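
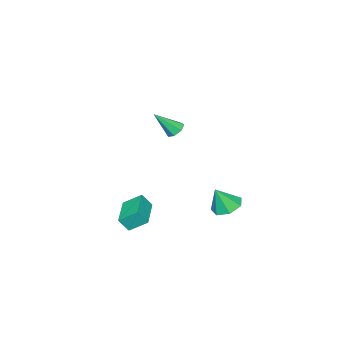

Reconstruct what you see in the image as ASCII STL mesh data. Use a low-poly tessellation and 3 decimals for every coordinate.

solid 
facet normal -0.372 0.245 -0.895
outer loop
vertex -3.606 0.487 -3.621
vertex -4.054 1.217 -3.235
vertex -3.19 1.187 -3.602
endloop
endfacet
facet normal 0.858 -0.511 0.045
outer loop
vertex -3.606 0.487 -3.621
vertex -3.19 1.187 -3.602
vertex -3.486 0.843 -1.865
endloop
endfacet
facet normal -0.372 0.245 -0.895
outer loop
vertex -3.19 1.187 -3.602
vertex -4.054 1.217 -3.235
vertex -3.424 1.911 -3.307
endloop
endfacet
facet normal 0.953 0.224 0.207
outer loop
vertex -3.19 1.187 -3.602
vertex -3.424 1.911 -3.307
vertex -3.486 0.843 -1.865
endloop
endfacet
facet normal -0.372 0.244 -0.896
outer loop
vertex -3.424 1.911 -3.307
vertex -4.054 1.217 -3.235
vertex -4.133 2.112 -2.958
endloop
endfacet
facet normal 0.465 0.702 0.540
outer loop
vertex -3.424 1.911 -3.307
vertex -4.133 2.112 -2.958
vertex -3.486 0.843 -1.865
endloop
endfacet
facet normal -0.372 0.244 -0.896
outer loop
vertex -4.133 2.112 -2.958
vertex -4.054 1.217 -3.235
vertex -4.783 1.64 -2.817
endloop
endfacet
facet normal -0.236 0.562 0.793
outer loop
vertex -4.133 2.112 -2.958
vertex -4.783 1.64 -2.817
vertex -3.486 0.843 -1.865
endloop
endfacet
facet normal -0.372 0.244 -0.896
outer loop
vertex -4.783 1.64 -2.817
vertex -4.054 1.217 -3.235
vertex -4.884 0.849 -2.991
endloop
endfacet
facet normal -0.625 -0.091 0.775
outer loop
vertex -4.783 1.64 -2.817
vertex -4.884 0.849 -2.991
vertex -3.486 0.843 -1.865
endloop
endfacet
facet normal -0.372 0.245 -0.895
outer loop
vertex -4.884 0.849 -2.991
vertex -4.054 1.217 -3.235
vertex -4.361 0.336 -3.349
endloop
endfacet
facet normal -0.407 -0.764 0.501
outer loop
vertex -4.884 0.849 -2.991
vertex -4.361 0.336 -3.349
vertex -3.486 0.843 -1.865
endloop
endfacet
facet normal -0.372 0.245 -0.895
outer loop
vertex -4.361 0.336 -3.349
vertex -4.054 1.217 -3.235
vertex -3.606 0.487 -3.621
endloop
endfacet
facet normal 0.253 -0.951 0.176
outer loop
vertex -4.361 0.336 -3.349
vertex -3.606 0.487 -3.621
vertex -3.486 0.843 -1.865
endloop
endfacet
facet normal -0.831 -0.548 0.093
outer loop
vertex -1.896 -2.939 -2.955
vertex -2.264 -2.515 -3.746
vertex -1.375 -3.852 -3.686
endloop
endfacet
facet normal 0.379 -0.437 0.816
outer loop
vertex 0.304 -2.745 -3.874
vertex -1.896 -2.939 -2.955
vertex -1.375 -3.852 -3.686
endloop
endfacet
facet normal -0.831 -0.548 0.093
outer loop
vertex -1.375 -3.852 -3.686
vertex -2.264 -2.515 -3.746
vertex -1.743 -3.428 -4.477
endloop
endfacet
facet normal 0.406 -0.713 -0.571
outer loop
vertex -1.743 -3.428 -4.477
vertex 0.304 -2.745 -3.874
vertex -1.375 -3.852 -3.686
endloop
endfacet
facet normal -0.406 0.713 0.571
outer loop
vertex -1.896 -2.939 -2.955
vertex -0.585 -1.408 -3.934
vertex -2.264 -2.515 -3.746
endloop
endfacet
facet normal 0.379 -0.437 0.816
outer loop
vertex -0.217 -1.832 -3.143
vertex -1.896 -2.939 -2.955
vertex 0.304 -2.745 -3.874
endloop
endfacet
facet normal -0.406 0.713 0.571
outer loop
vertex -0.217 -1.832 -3.143
vertex -0.585 -1.408 -3.934
vertex -1.896 -2.939 -2.955
endloop
endfacet
facet normal -0.379 0.437 -0.816
outer loop
vertex -2.264 -2.515 -3.746
vertex -0.585 -1.408 -3.934
vertex -1.743 -3.428 -4.477
endloop
endfacet
facet normal 0.406 -0.713 -0.571
outer loop
vertex -0.064 -2.321 -4.665
vertex 0.304 -2.745 -3.874
vertex -1.743 -3.428 -4.477
endloop
endfacet
facet normal -0.379 0.437 -0.816
outer loop
vertex -1.743 -3.428 -4.477
vertex -0.585 -1.408 -3.934
vertex -0.064 -2.321 -4.665
endloop
endfacet
facet normal 0.831 0.548 -0.093
outer loop
vertex -0.064 -2.321 -4.665
vertex -0.217 -1.832 -3.143
vertex 0.304 -2.745 -3.874
endloop
endfacet
facet normal 0.831 0.548 -0.093
outer loop
vertex -0.585 -1.408 -3.934
vertex -0.217 -1.832 -3.143
vertex -0.064 -2.321 -4.665
endloop
endfacet
facet normal -0.498 0.462 -0.733
outer loop
vertex -1.217 -0.124 2.88
vertex -1.713 -0.427 3.026
vertex -1.525 0.104 3.233
endloop
endfacet
facet normal 0.755 0.595 0.275
outer loop
vertex -1.217 -0.124 2.88
vertex -1.525 0.104 3.233
vertex -0.867 -1.213 4.274
endloop
endfacet
facet normal -0.498 0.462 -0.734
outer loop
vertex -1.525 0.104 3.233
vertex -1.713 -0.427 3.026
vertex -1.975 -0.068 3.43
endloop
endfacet
facet normal 0.087 0.644 0.760
outer loop
vertex -1.525 0.104 3.233
vertex -1.975 -0.068 3.43
vertex -0.867 -1.213 4.274
endloop
endfacet
facet normal -0.498 0.463 -0.734
outer loop
vertex -1.975 -0.068 3.43
vertex -1.713 -0.427 3.026
vertex -2.228 -0.51 3.323
endloop
endfacet
facet normal -0.534 0.102 0.839
outer loop
vertex -1.975 -0.068 3.43
vertex -2.228 -0.51 3.323
vertex -0.867 -1.213 4.274
endloop
endfacet
facet normal -0.498 0.462 -0.734
outer loop
vertex -2.228 -0.51 3.323
vertex -1.713 -0.427 3.026
vertex -2.094 -0.89 2.993
endloop
endfacet
facet normal -0.639 -0.620 0.455
outer loop
vertex -2.228 -0.51 3.323
vertex -2.094 -0.89 2.993
vertex -0.867 -1.213 4.274
endloop
endfacet
facet normal -0.498 0.462 -0.734
outer loop
vertex -2.094 -0.89 2.993
vertex -1.713 -0.427 3.026
vertex -1.673 -0.921 2.688
endloop
endfacet
facet normal -0.149 -0.983 -0.105
outer loop
vertex -2.094 -0.89 2.993
vertex -1.673 -0.921 2.688
vertex -0.867 -1.213 4.274
endloop
endfacet
facet normal -0.498 0.462 -0.734
outer loop
vertex -1.673 -0.921 2.688
vertex -1.713 -0.427 3.026
vertex -1.283 -0.58 2.638
endloop
endfacet
facet normal 0.567 -0.710 -0.419
outer loop
vertex -1.673 -0.921 2.688
vertex -1.283 -0.58 2.638
vertex -0.867 -1.213 4.274
endloop
endfacet
facet normal -0.498 0.462 -0.734
outer loop
vertex -1.283 -0.58 2.638
vertex -1.713 -0.427 3.026
vertex -1.217 -0.124 2.88
endloop
endfacet
facet normal 0.968 -0.008 -0.249
outer loop
vertex -1.283 -0.58 2.638
vertex -1.217 -0.124 2.88
vertex -0.867 -1.213 4.274
endloop
endfacet

endsolid


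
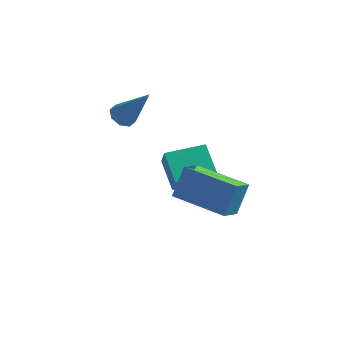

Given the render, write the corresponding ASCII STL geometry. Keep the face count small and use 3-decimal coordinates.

solid 
facet normal -0.930 0.365 0.039
outer loop
vertex -1.072 -0.913 3.278
vertex -0.772 -0.088 2.701
vertex -1.365 -1.547 2.218
endloop
endfacet
facet normal -0.286 -0.786 0.549
outer loop
vertex 0.532 -2.292 2.139
vertex -1.072 -0.913 3.278
vertex -1.365 -1.547 2.218
endloop
endfacet
facet normal -0.930 0.365 0.039
outer loop
vertex -1.365 -1.547 2.218
vertex -0.772 -0.088 2.701
vertex -1.066 -0.723 1.641
endloop
endfacet
facet normal -0.231 -0.500 -0.834
outer loop
vertex -1.066 -0.723 1.641
vertex 0.532 -2.292 2.139
vertex -1.365 -1.547 2.218
endloop
endfacet
facet normal 0.231 0.500 0.835
outer loop
vertex -1.072 -0.913 3.278
vertex 1.125 -0.833 2.622
vertex -0.772 -0.088 2.701
endloop
endfacet
facet normal -0.285 -0.785 0.550
outer loop
vertex 0.826 -1.657 3.199
vertex -1.072 -0.913 3.278
vertex 0.532 -2.292 2.139
endloop
endfacet
facet normal 0.231 0.500 0.834
outer loop
vertex 0.826 -1.657 3.199
vertex 1.125 -0.833 2.622
vertex -1.072 -0.913 3.278
endloop
endfacet
facet normal 0.285 0.785 -0.550
outer loop
vertex -0.772 -0.088 2.701
vertex 1.125 -0.833 2.622
vertex -1.066 -0.723 1.641
endloop
endfacet
facet normal -0.231 -0.500 -0.835
outer loop
vertex 0.832 -1.467 1.562
vertex 0.532 -2.292 2.139
vertex -1.066 -0.723 1.641
endloop
endfacet
facet normal 0.285 0.786 -0.549
outer loop
vertex -1.066 -0.723 1.641
vertex 1.125 -0.833 2.622
vertex 0.832 -1.467 1.562
endloop
endfacet
facet normal 0.930 -0.365 -0.039
outer loop
vertex 0.832 -1.467 1.562
vertex 0.826 -1.657 3.199
vertex 0.532 -2.292 2.139
endloop
endfacet
facet normal 0.930 -0.365 -0.039
outer loop
vertex 1.125 -0.833 2.622
vertex 0.826 -1.657 3.199
vertex 0.832 -1.467 1.562
endloop
endfacet
facet normal -0.442 0.741 0.505
outer loop
vertex -2.401 2.29 1.107
vertex -1.036 3.041 1.199
vertex -2.605 2.767 0.229
endloop
endfacet
facet normal -0.874 -0.482 -0.058
outer loop
vertex -2.004 1.759 -0.459
vertex -2.401 2.29 1.107
vertex -2.605 2.767 0.229
endloop
endfacet
facet normal -0.442 0.742 0.505
outer loop
vertex -2.605 2.767 0.229
vertex -1.036 3.041 1.199
vertex -1.24 3.518 0.32
endloop
endfacet
facet normal -0.200 0.468 -0.861
outer loop
vertex -1.24 3.518 0.32
vertex -2.004 1.759 -0.459
vertex -2.605 2.767 0.229
endloop
endfacet
facet normal 0.200 -0.468 0.861
outer loop
vertex -2.401 2.29 1.107
vertex -0.435 2.033 0.511
vertex -1.036 3.041 1.199
endloop
endfacet
facet normal -0.874 -0.482 -0.058
outer loop
vertex -1.8 1.282 0.42
vertex -2.401 2.29 1.107
vertex -2.004 1.759 -0.459
endloop
endfacet
facet normal 0.200 -0.468 0.861
outer loop
vertex -1.8 1.282 0.42
vertex -0.435 2.033 0.511
vertex -2.401 2.29 1.107
endloop
endfacet
facet normal 0.874 0.482 0.058
outer loop
vertex -1.036 3.041 1.199
vertex -0.435 2.033 0.511
vertex -1.24 3.518 0.32
endloop
endfacet
facet normal -0.199 0.468 -0.861
outer loop
vertex -0.639 2.51 -0.367
vertex -2.004 1.759 -0.459
vertex -1.24 3.518 0.32
endloop
endfacet
facet normal 0.874 0.482 0.058
outer loop
vertex -1.24 3.518 0.32
vertex -0.435 2.033 0.511
vertex -0.639 2.51 -0.367
endloop
endfacet
facet normal 0.442 -0.741 -0.505
outer loop
vertex -0.639 2.51 -0.367
vertex -1.8 1.282 0.42
vertex -2.004 1.759 -0.459
endloop
endfacet
facet normal 0.442 -0.741 -0.505
outer loop
vertex -0.435 2.033 0.511
vertex -1.8 1.282 0.42
vertex -0.639 2.51 -0.367
endloop
endfacet
facet normal -0.562 0.125 -0.818
outer loop
vertex -3.637 2.243 2.444
vertex -3.965 2.586 2.722
vertex -3.51 2.643 2.418
endloop
endfacet
facet normal 0.892 -0.305 -0.334
outer loop
vertex -3.637 2.243 2.444
vertex -3.51 2.643 2.418
vertex -2.935 2.354 4.218
endloop
endfacet
facet normal -0.562 0.128 -0.817
outer loop
vertex -3.51 2.643 2.418
vertex -3.965 2.586 2.722
vertex -3.649 3.01 2.571
endloop
endfacet
facet normal 0.881 0.423 -0.214
outer loop
vertex -3.51 2.643 2.418
vertex -3.649 3.01 2.571
vertex -2.935 2.354 4.218
endloop
endfacet
facet normal -0.562 0.127 -0.817
outer loop
vertex -3.649 3.01 2.571
vertex -3.965 2.586 2.722
vertex -3.973 3.128 2.812
endloop
endfacet
facet normal 0.441 0.883 0.161
outer loop
vertex -3.649 3.01 2.571
vertex -3.973 3.128 2.812
vertex -2.935 2.354 4.218
endloop
endfacet
facet normal -0.563 0.127 -0.816
outer loop
vertex -3.973 3.128 2.812
vertex -3.965 2.586 2.722
vertex -4.292 2.928 3.001
endloop
endfacet
facet normal -0.169 0.806 0.568
outer loop
vertex -3.973 3.128 2.812
vertex -4.292 2.928 3.001
vertex -2.935 2.354 4.218
endloop
endfacet
facet normal -0.563 0.128 -0.816
outer loop
vertex -4.292 2.928 3.001
vertex -3.965 2.586 2.722
vertex -4.419 2.528 3.026
endloop
endfacet
facet normal -0.592 0.236 0.771
outer loop
vertex -4.292 2.928 3.001
vertex -4.419 2.528 3.026
vertex -2.935 2.354 4.218
endloop
endfacet
facet normal -0.563 0.125 -0.817
outer loop
vertex -4.419 2.528 3.026
vertex -3.965 2.586 2.722
vertex -4.28 2.161 2.874
endloop
endfacet
facet normal -0.580 -0.489 0.651
outer loop
vertex -4.419 2.528 3.026
vertex -4.28 2.161 2.874
vertex -2.935 2.354 4.218
endloop
endfacet
facet normal -0.564 0.126 -0.816
outer loop
vertex -4.28 2.161 2.874
vertex -3.965 2.586 2.722
vertex -3.956 2.043 2.632
endloop
endfacet
facet normal -0.140 -0.951 0.276
outer loop
vertex -4.28 2.161 2.874
vertex -3.956 2.043 2.632
vertex -2.935 2.354 4.218
endloop
endfacet
facet normal -0.561 0.126 -0.818
outer loop
vertex -3.956 2.043 2.632
vertex -3.965 2.586 2.722
vertex -3.637 2.243 2.444
endloop
endfacet
facet normal 0.470 -0.873 -0.131
outer loop
vertex -3.956 2.043 2.632
vertex -3.637 2.243 2.444
vertex -2.935 2.354 4.218
endloop
endfacet

endsolid


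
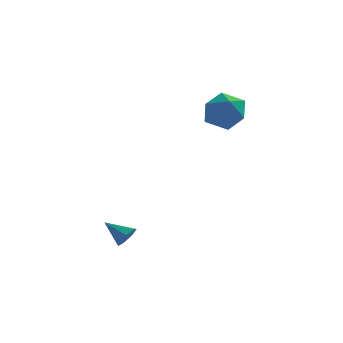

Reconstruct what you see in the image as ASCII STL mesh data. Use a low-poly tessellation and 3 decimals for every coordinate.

solid 
facet normal 0.772 -0.363 -0.521
outer loop
vertex -0.859 -3.691 -1.631
vertex -1.158 -3.556 -2.168
vertex -0.764 -3.193 -1.837
endloop
endfacet
facet normal 0.250 0.329 0.911
outer loop
vertex -0.859 -3.691 -1.631
vertex -0.764 -3.193 -1.837
vertex -2.162 -3.084 -1.492
endloop
endfacet
facet normal 0.772 -0.364 -0.521
outer loop
vertex -0.764 -3.193 -1.837
vertex -1.158 -3.556 -2.168
vertex -0.966 -2.969 -2.293
endloop
endfacet
facet normal 0.164 0.912 0.376
outer loop
vertex -0.764 -3.193 -1.837
vertex -0.966 -2.969 -2.293
vertex -2.162 -3.084 -1.492
endloop
endfacet
facet normal 0.773 -0.364 -0.520
outer loop
vertex -0.966 -2.969 -2.293
vertex -1.158 -3.556 -2.168
vertex -1.312 -3.187 -2.655
endloop
endfacet
facet normal -0.279 0.917 -0.285
outer loop
vertex -0.966 -2.969 -2.293
vertex -1.312 -3.187 -2.655
vertex -2.162 -3.084 -1.492
endloop
endfacet
facet normal 0.773 -0.364 -0.520
outer loop
vertex -1.312 -3.187 -2.655
vertex -1.158 -3.556 -2.168
vertex -1.543 -3.683 -2.651
endloop
endfacet
facet normal -0.744 0.342 -0.574
outer loop
vertex -1.312 -3.187 -2.655
vertex -1.543 -3.683 -2.651
vertex -2.162 -3.084 -1.492
endloop
endfacet
facet normal 0.773 -0.362 -0.521
outer loop
vertex -1.543 -3.683 -2.651
vertex -1.158 -3.556 -2.168
vertex -1.483 -4.083 -2.284
endloop
endfacet
facet normal -0.882 -0.383 -0.273
outer loop
vertex -1.543 -3.683 -2.651
vertex -1.483 -4.083 -2.284
vertex -2.162 -3.084 -1.492
endloop
endfacet
facet normal 0.773 -0.362 -0.521
outer loop
vertex -1.483 -4.083 -2.284
vertex -1.158 -3.556 -2.168
vertex -1.179 -4.087 -1.83
endloop
endfacet
facet normal -0.589 -0.708 0.388
outer loop
vertex -1.483 -4.083 -2.284
vertex -1.179 -4.087 -1.83
vertex -2.162 -3.084 -1.492
endloop
endfacet
facet normal 0.773 -0.362 -0.521
outer loop
vertex -1.179 -4.087 -1.83
vertex -1.158 -3.556 -2.168
vertex -0.859 -3.691 -1.631
endloop
endfacet
facet normal -0.085 -0.392 0.916
outer loop
vertex -1.179 -4.087 -1.83
vertex -0.859 -3.691 -1.631
vertex -2.162 -3.084 -1.492
endloop
endfacet
facet normal -0.742 0.447 -0.499
outer loop
vertex 2.877 1.794 2.935
vertex 2.172 0.914 3.194
vertex 2.244 1.825 3.903
endloop
endfacet
facet normal -0.295 0.929 -0.222
outer loop
vertex 2.877 1.794 2.935
vertex 2.244 1.825 3.903
vertex 3.345 2.178 3.92
endloop
endfacet
facet normal 0.357 0.800 -0.482
outer loop
vertex 2.877 1.794 2.935
vertex 3.345 2.178 3.92
vertex 3.954 1.486 3.221
endloop
endfacet
facet normal 0.312 0.238 -0.920
outer loop
vertex 2.877 1.794 2.935
vertex 3.954 1.486 3.221
vertex 3.229 0.704 2.773
endloop
endfacet
facet normal -0.367 0.020 -0.930
outer loop
vertex 2.877 1.794 2.935
vertex 3.229 0.704 2.773
vertex 2.172 0.914 3.194
endloop
endfacet
facet normal -0.274 0.831 0.484
outer loop
vertex 3.345 2.178 3.92
vertex 2.244 1.825 3.903
vertex 2.931 1.536 4.787
endloop
endfacet
facet normal -0.998 0.050 0.037
outer loop
vertex 2.244 1.825 3.903
vertex 2.172 0.914 3.194
vertex 2.206 0.754 4.339
endloop
endfacet
facet normal -0.391 -0.641 -0.661
outer loop
vertex 2.172 0.914 3.194
vertex 3.229 0.704 2.773
vertex 2.815 0.062 3.64
endloop
endfacet
facet normal 0.708 -0.288 -0.645
outer loop
vertex 3.229 0.704 2.773
vertex 3.954 1.486 3.221
vertex 3.916 0.415 3.657
endloop
endfacet
facet normal 0.780 0.622 0.064
outer loop
vertex 3.954 1.486 3.221
vertex 3.345 2.178 3.92
vertex 3.988 1.326 4.366
endloop
endfacet
facet normal -0.312 -0.238 0.920
outer loop
vertex 3.283 0.446 4.625
vertex 2.931 1.536 4.787
vertex 2.206 0.754 4.339
endloop
endfacet
facet normal -0.357 -0.800 0.482
outer loop
vertex 3.283 0.446 4.625
vertex 2.206 0.754 4.339
vertex 2.815 0.062 3.64
endloop
endfacet
facet normal 0.295 -0.929 0.222
outer loop
vertex 3.283 0.446 4.625
vertex 2.815 0.062 3.64
vertex 3.916 0.415 3.657
endloop
endfacet
facet normal 0.742 -0.447 0.499
outer loop
vertex 3.283 0.446 4.625
vertex 3.916 0.415 3.657
vertex 3.988 1.326 4.366
endloop
endfacet
facet normal 0.367 -0.020 0.930
outer loop
vertex 3.283 0.446 4.625
vertex 3.988 1.326 4.366
vertex 2.931 1.536 4.787
endloop
endfacet
facet normal -0.708 0.288 0.645
outer loop
vertex 2.206 0.754 4.339
vertex 2.931 1.536 4.787
vertex 2.244 1.825 3.903
endloop
endfacet
facet normal -0.780 -0.622 -0.064
outer loop
vertex 2.815 0.062 3.64
vertex 2.206 0.754 4.339
vertex 2.172 0.914 3.194
endloop
endfacet
facet normal 0.274 -0.831 -0.484
outer loop
vertex 3.916 0.415 3.657
vertex 2.815 0.062 3.64
vertex 3.229 0.704 2.773
endloop
endfacet
facet normal 0.998 -0.050 -0.037
outer loop
vertex 3.988 1.326 4.366
vertex 3.916 0.415 3.657
vertex 3.954 1.486 3.221
endloop
endfacet
facet normal 0.391 0.641 0.661
outer loop
vertex 2.931 1.536 4.787
vertex 3.988 1.326 4.366
vertex 3.345 2.178 3.92
endloop
endfacet

endsolid


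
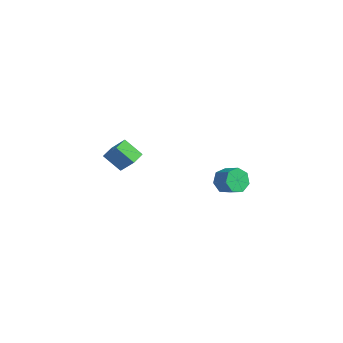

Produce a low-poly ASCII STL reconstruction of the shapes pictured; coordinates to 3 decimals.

solid 
facet normal -0.829 0.069 -0.556
outer loop
vertex 3.83 -0.261 -3.132
vertex 3.405 -0.162 -2.486
vertex 3.748 0.38 -2.93
endloop
endfacet
facet normal 0.547 0.314 -0.776
outer loop
vertex 3.83 -0.261 -3.132
vertex 3.748 0.38 -2.93
vertex 4.741 -0.337 -2.52
endloop
endfacet
facet normal 0.547 0.314 -0.776
outer loop
vertex 4.741 -0.337 -2.52
vertex 3.748 0.38 -2.93
vertex 4.659 0.304 -2.318
endloop
endfacet
facet normal 0.828 -0.069 0.557
outer loop
vertex 4.741 -0.337 -2.52
vertex 4.659 0.304 -2.318
vertex 4.315 -0.238 -1.874
endloop
endfacet
facet normal -0.828 0.068 -0.556
outer loop
vertex 3.748 0.38 -2.93
vertex 3.405 -0.162 -2.486
vertex 3.407 0.613 -2.394
endloop
endfacet
facet normal 0.246 0.936 -0.250
outer loop
vertex 3.748 0.38 -2.93
vertex 3.407 0.613 -2.394
vertex 4.659 0.304 -2.318
endloop
endfacet
facet normal 0.246 0.936 -0.250
outer loop
vertex 4.659 0.304 -2.318
vertex 3.407 0.613 -2.394
vertex 4.318 0.537 -1.782
endloop
endfacet
facet normal 0.828 -0.069 0.557
outer loop
vertex 4.659 0.304 -2.318
vertex 4.318 0.537 -1.782
vertex 4.315 -0.238 -1.874
endloop
endfacet
facet normal -0.828 0.068 -0.557
outer loop
vertex 3.407 0.613 -2.394
vertex 3.405 -0.162 -2.486
vertex 3.064 0.262 -1.927
endloop
endfacet
facet normal -0.241 0.853 0.464
outer loop
vertex 3.407 0.613 -2.394
vertex 3.064 0.262 -1.927
vertex 4.318 0.537 -1.782
endloop
endfacet
facet normal -0.241 0.853 0.464
outer loop
vertex 4.318 0.537 -1.782
vertex 3.064 0.262 -1.927
vertex 3.975 0.186 -1.315
endloop
endfacet
facet normal 0.828 -0.069 0.556
outer loop
vertex 4.318 0.537 -1.782
vertex 3.975 0.186 -1.315
vertex 4.315 -0.238 -1.874
endloop
endfacet
facet normal -0.828 0.068 -0.557
outer loop
vertex 3.064 0.262 -1.927
vertex 3.405 -0.162 -2.486
vertex 2.978 -0.407 -1.881
endloop
endfacet
facet normal -0.546 0.127 0.828
outer loop
vertex 3.064 0.262 -1.927
vertex 2.978 -0.407 -1.881
vertex 3.975 0.186 -1.315
endloop
endfacet
facet normal -0.546 0.127 0.828
outer loop
vertex 3.975 0.186 -1.315
vertex 2.978 -0.407 -1.881
vertex 3.889 -0.483 -1.269
endloop
endfacet
facet normal 0.829 -0.068 0.556
outer loop
vertex 3.975 0.186 -1.315
vertex 3.889 -0.483 -1.269
vertex 4.315 -0.238 -1.874
endloop
endfacet
facet normal -0.828 0.070 -0.556
outer loop
vertex 2.978 -0.407 -1.881
vertex 3.405 -0.162 -2.486
vertex 3.212 -0.892 -2.291
endloop
endfacet
facet normal -0.440 -0.694 0.570
outer loop
vertex 2.978 -0.407 -1.881
vertex 3.212 -0.892 -2.291
vertex 3.889 -0.483 -1.269
endloop
endfacet
facet normal -0.440 -0.694 0.570
outer loop
vertex 3.889 -0.483 -1.269
vertex 3.212 -0.892 -2.291
vertex 4.123 -0.968 -1.679
endloop
endfacet
facet normal 0.829 -0.070 0.555
outer loop
vertex 3.889 -0.483 -1.269
vertex 4.123 -0.968 -1.679
vertex 4.315 -0.238 -1.874
endloop
endfacet
facet normal -0.827 0.070 -0.557
outer loop
vertex 3.212 -0.892 -2.291
vertex 3.405 -0.162 -2.486
vertex 3.592 -0.827 -2.847
endloop
endfacet
facet normal -0.003 -0.993 -0.118
outer loop
vertex 3.212 -0.892 -2.291
vertex 3.592 -0.827 -2.847
vertex 4.123 -0.968 -1.679
endloop
endfacet
facet normal -0.004 -0.993 -0.118
outer loop
vertex 4.123 -0.968 -1.679
vertex 3.592 -0.827 -2.847
vertex 4.503 -0.903 -2.236
endloop
endfacet
facet normal 0.828 -0.069 0.557
outer loop
vertex 4.123 -0.968 -1.679
vertex 4.503 -0.903 -2.236
vertex 4.315 -0.238 -1.874
endloop
endfacet
facet normal -0.829 0.069 -0.556
outer loop
vertex 3.592 -0.827 -2.847
vertex 3.405 -0.162 -2.486
vertex 3.83 -0.261 -3.132
endloop
endfacet
facet normal 0.436 -0.544 -0.717
outer loop
vertex 3.592 -0.827 -2.847
vertex 3.83 -0.261 -3.132
vertex 4.503 -0.903 -2.236
endloop
endfacet
facet normal 0.436 -0.543 -0.717
outer loop
vertex 4.503 -0.903 -2.236
vertex 3.83 -0.261 -3.132
vertex 4.741 -0.337 -2.52
endloop
endfacet
facet normal 0.828 -0.069 0.557
outer loop
vertex 4.503 -0.903 -2.236
vertex 4.741 -0.337 -2.52
vertex 4.315 -0.238 -1.874
endloop
endfacet
facet normal -0.766 -0.190 0.615
outer loop
vertex -3.079 -1.495 -2.517
vertex -3.219 -0.661 -2.434
vertex -4.042 -1.537 -3.73
endloop
endfacet
facet normal 0.165 -0.981 -0.097
outer loop
vertex -3.001 -1.279 -4.566
vertex -3.079 -1.495 -2.517
vertex -4.042 -1.537 -3.73
endloop
endfacet
facet normal -0.765 -0.191 0.615
outer loop
vertex -4.042 -1.537 -3.73
vertex -3.219 -0.661 -2.434
vertex -4.183 -0.703 -3.647
endloop
endfacet
facet normal -0.622 -0.027 -0.783
outer loop
vertex -4.183 -0.703 -3.647
vertex -3.001 -1.279 -4.566
vertex -4.042 -1.537 -3.73
endloop
endfacet
facet normal 0.622 0.027 0.783
outer loop
vertex -3.079 -1.495 -2.517
vertex -2.178 -0.403 -3.27
vertex -3.219 -0.661 -2.434
endloop
endfacet
facet normal 0.165 -0.981 -0.097
outer loop
vertex -2.037 -1.237 -3.353
vertex -3.079 -1.495 -2.517
vertex -3.001 -1.279 -4.566
endloop
endfacet
facet normal 0.621 0.027 0.783
outer loop
vertex -2.037 -1.237 -3.353
vertex -2.178 -0.403 -3.27
vertex -3.079 -1.495 -2.517
endloop
endfacet
facet normal -0.165 0.981 0.097
outer loop
vertex -3.219 -0.661 -2.434
vertex -2.178 -0.403 -3.27
vertex -4.183 -0.703 -3.647
endloop
endfacet
facet normal -0.622 -0.026 -0.783
outer loop
vertex -3.141 -0.445 -4.483
vertex -3.001 -1.279 -4.566
vertex -4.183 -0.703 -3.647
endloop
endfacet
facet normal -0.165 0.981 0.097
outer loop
vertex -4.183 -0.703 -3.647
vertex -2.178 -0.403 -3.27
vertex -3.141 -0.445 -4.483
endloop
endfacet
facet normal 0.765 0.190 -0.615
outer loop
vertex -3.141 -0.445 -4.483
vertex -2.037 -1.237 -3.353
vertex -3.001 -1.279 -4.566
endloop
endfacet
facet normal 0.766 0.191 -0.614
outer loop
vertex -2.178 -0.403 -3.27
vertex -2.037 -1.237 -3.353
vertex -3.141 -0.445 -4.483
endloop
endfacet

endsolid


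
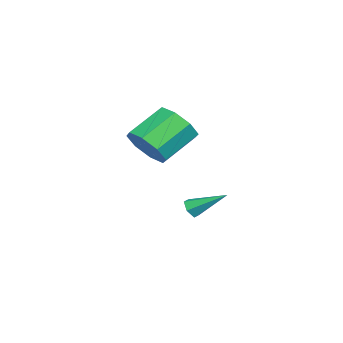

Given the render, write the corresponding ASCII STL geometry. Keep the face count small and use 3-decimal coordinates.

solid 
facet normal 0.604 -0.563 -0.563
outer loop
vertex 2.633 -0.948 1.736
vertex 1.946 -0.959 1.01
vertex 2.717 -0.367 1.245
endloop
endfacet
facet normal 0.789 0.326 0.521
outer loop
vertex 2.633 -0.948 1.736
vertex 2.717 -0.367 1.245
vertex 1.581 0.03 2.717
endloop
endfacet
facet normal 0.789 0.327 0.521
outer loop
vertex 1.581 0.03 2.717
vertex 2.717 -0.367 1.245
vertex 1.664 0.612 2.226
endloop
endfacet
facet normal -0.605 0.562 0.564
outer loop
vertex 1.581 0.03 2.717
vertex 1.664 0.612 2.226
vertex 0.894 0.019 1.99
endloop
endfacet
facet normal 0.604 -0.564 -0.563
outer loop
vertex 2.717 -0.367 1.245
vertex 1.946 -0.959 1.01
vertex 2.349 -0.133 0.616
endloop
endfacet
facet normal 0.635 0.768 -0.085
outer loop
vertex 2.717 -0.367 1.245
vertex 2.349 -0.133 0.616
vertex 1.664 0.612 2.226
endloop
endfacet
facet normal 0.635 0.768 -0.085
outer loop
vertex 1.664 0.612 2.226
vertex 2.349 -0.133 0.616
vertex 1.296 0.846 1.597
endloop
endfacet
facet normal -0.606 0.562 0.563
outer loop
vertex 1.664 0.612 2.226
vertex 1.296 0.846 1.597
vertex 0.894 0.019 1.99
endloop
endfacet
facet normal 0.604 -0.564 -0.564
outer loop
vertex 2.349 -0.133 0.616
vertex 1.946 -0.959 1.01
vertex 1.745 -0.382 0.218
endloop
endfacet
facet normal 0.109 0.760 -0.641
outer loop
vertex 2.349 -0.133 0.616
vertex 1.745 -0.382 0.218
vertex 1.296 0.846 1.597
endloop
endfacet
facet normal 0.108 0.760 -0.641
outer loop
vertex 1.296 0.846 1.597
vertex 1.745 -0.382 0.218
vertex 0.692 0.596 1.199
endloop
endfacet
facet normal -0.605 0.562 0.564
outer loop
vertex 1.296 0.846 1.597
vertex 0.692 0.596 1.199
vertex 0.894 0.019 1.99
endloop
endfacet
facet normal 0.605 -0.562 -0.563
outer loop
vertex 1.745 -0.382 0.218
vertex 1.946 -0.959 1.01
vertex 1.259 -0.97 0.283
endloop
endfacet
facet normal -0.481 0.307 -0.822
outer loop
vertex 1.745 -0.382 0.218
vertex 1.259 -0.97 0.283
vertex 0.692 0.596 1.199
endloop
endfacet
facet normal -0.481 0.306 -0.821
outer loop
vertex 0.692 0.596 1.199
vertex 1.259 -0.97 0.283
vertex 0.207 0.008 1.264
endloop
endfacet
facet normal -0.605 0.562 0.564
outer loop
vertex 0.692 0.596 1.199
vertex 0.207 0.008 1.264
vertex 0.894 0.019 1.99
endloop
endfacet
facet normal 0.605 -0.562 -0.564
outer loop
vertex 1.259 -0.97 0.283
vertex 1.946 -0.959 1.01
vertex 1.176 -1.552 0.774
endloop
endfacet
facet normal -0.789 -0.327 -0.520
outer loop
vertex 1.259 -0.97 0.283
vertex 1.176 -1.552 0.774
vertex 0.207 0.008 1.264
endloop
endfacet
facet normal -0.789 -0.326 -0.521
outer loop
vertex 0.207 0.008 1.264
vertex 1.176 -1.552 0.774
vertex 0.123 -0.573 1.755
endloop
endfacet
facet normal -0.604 0.563 0.563
outer loop
vertex 0.207 0.008 1.264
vertex 0.123 -0.573 1.755
vertex 0.894 0.019 1.99
endloop
endfacet
facet normal 0.606 -0.562 -0.563
outer loop
vertex 1.176 -1.552 0.774
vertex 1.946 -0.959 1.01
vertex 1.544 -1.786 1.403
endloop
endfacet
facet normal -0.635 -0.768 0.085
outer loop
vertex 1.176 -1.552 0.774
vertex 1.544 -1.786 1.403
vertex 0.123 -0.573 1.755
endloop
endfacet
facet normal -0.635 -0.768 0.085
outer loop
vertex 0.123 -0.573 1.755
vertex 1.544 -1.786 1.403
vertex 0.491 -0.807 2.384
endloop
endfacet
facet normal -0.604 0.564 0.563
outer loop
vertex 0.123 -0.573 1.755
vertex 0.491 -0.807 2.384
vertex 0.894 0.019 1.99
endloop
endfacet
facet normal 0.605 -0.562 -0.564
outer loop
vertex 1.544 -1.786 1.403
vertex 1.946 -0.959 1.01
vertex 2.148 -1.536 1.801
endloop
endfacet
facet normal -0.108 -0.759 0.642
outer loop
vertex 1.544 -1.786 1.403
vertex 2.148 -1.536 1.801
vertex 0.491 -0.807 2.384
endloop
endfacet
facet normal -0.109 -0.760 0.641
outer loop
vertex 0.491 -0.807 2.384
vertex 2.148 -1.536 1.801
vertex 1.095 -0.558 2.782
endloop
endfacet
facet normal -0.604 0.564 0.564
outer loop
vertex 0.491 -0.807 2.384
vertex 1.095 -0.558 2.782
vertex 0.894 0.019 1.99
endloop
endfacet
facet normal 0.605 -0.562 -0.564
outer loop
vertex 2.148 -1.536 1.801
vertex 1.946 -0.959 1.01
vertex 2.633 -0.948 1.736
endloop
endfacet
facet normal 0.481 -0.306 0.822
outer loop
vertex 2.148 -1.536 1.801
vertex 2.633 -0.948 1.736
vertex 1.095 -0.558 2.782
endloop
endfacet
facet normal 0.481 -0.307 0.821
outer loop
vertex 1.095 -0.558 2.782
vertex 2.633 -0.948 1.736
vertex 1.581 0.03 2.717
endloop
endfacet
facet normal -0.605 0.562 0.563
outer loop
vertex 1.095 -0.558 2.782
vertex 1.581 0.03 2.717
vertex 0.894 0.019 1.99
endloop
endfacet
facet normal -0.063 -0.848 -0.526
outer loop
vertex -0.333 0.37 -3.354
vertex -0.662 0.19 -3.024
vertex -0.822 0.448 -3.421
endloop
endfacet
facet normal 0.205 0.705 -0.679
outer loop
vertex -0.333 0.37 -3.354
vertex -0.822 0.448 -3.421
vertex -0.558 1.59 -2.156
endloop
endfacet
facet normal -0.063 -0.848 -0.526
outer loop
vertex -0.822 0.448 -3.421
vertex -0.662 0.19 -3.024
vertex -1.152 0.268 -3.091
endloop
endfacet
facet normal -0.708 0.591 -0.386
outer loop
vertex -0.822 0.448 -3.421
vertex -1.152 0.268 -3.091
vertex -0.558 1.59 -2.156
endloop
endfacet
facet normal -0.063 -0.849 -0.525
outer loop
vertex -1.152 0.268 -3.091
vertex -0.662 0.19 -3.024
vertex -0.992 0.01 -2.693
endloop
endfacet
facet normal -0.898 0.102 0.427
outer loop
vertex -1.152 0.268 -3.091
vertex -0.992 0.01 -2.693
vertex -0.558 1.59 -2.156
endloop
endfacet
facet normal -0.063 -0.849 -0.525
outer loop
vertex -0.992 0.01 -2.693
vertex -0.662 0.19 -3.024
vertex -0.503 -0.068 -2.626
endloop
endfacet
facet normal -0.173 -0.274 0.946
outer loop
vertex -0.992 0.01 -2.693
vertex -0.503 -0.068 -2.626
vertex -0.558 1.59 -2.156
endloop
endfacet
facet normal -0.062 -0.849 -0.525
outer loop
vertex -0.503 -0.068 -2.626
vertex -0.662 0.19 -3.024
vertex -0.173 0.112 -2.956
endloop
endfacet
facet normal 0.740 -0.160 0.653
outer loop
vertex -0.503 -0.068 -2.626
vertex -0.173 0.112 -2.956
vertex -0.558 1.59 -2.156
endloop
endfacet
facet normal -0.062 -0.849 -0.525
outer loop
vertex -0.173 0.112 -2.956
vertex -0.662 0.19 -3.024
vertex -0.333 0.37 -3.354
endloop
endfacet
facet normal 0.930 0.329 -0.161
outer loop
vertex -0.173 0.112 -2.956
vertex -0.333 0.37 -3.354
vertex -0.558 1.59 -2.156
endloop
endfacet

endsolid


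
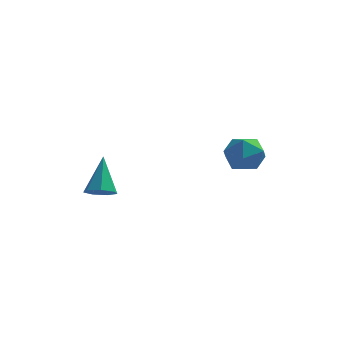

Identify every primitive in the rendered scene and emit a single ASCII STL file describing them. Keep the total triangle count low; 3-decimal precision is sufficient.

solid 
facet normal -0.968 0.126 0.216
outer loop
vertex 2.272 0.767 3.202
vertex 2.328 -0.095 3.956
vertex 2.544 0.978 4.295
endloop
endfacet
facet normal -0.667 0.745 0.022
outer loop
vertex 2.272 0.767 3.202
vertex 2.544 0.978 4.295
vertex 3.109 1.509 3.451
endloop
endfacet
facet normal -0.399 0.663 -0.634
outer loop
vertex 2.272 0.767 3.202
vertex 3.109 1.509 3.451
vertex 3.241 0.765 2.59
endloop
endfacet
facet normal -0.534 -0.006 -0.845
outer loop
vertex 2.272 0.767 3.202
vertex 3.241 0.765 2.59
vertex 2.758 -0.227 2.902
endloop
endfacet
facet normal -0.886 -0.337 -0.319
outer loop
vertex 2.272 0.767 3.202
vertex 2.758 -0.227 2.902
vertex 2.328 -0.095 3.956
endloop
endfacet
facet normal -0.125 0.875 0.467
outer loop
vertex 3.109 1.509 3.451
vertex 2.544 0.978 4.295
vertex 3.682 1.107 4.358
endloop
endfacet
facet normal -0.611 -0.124 0.782
outer loop
vertex 2.544 0.978 4.295
vertex 2.328 -0.095 3.956
vertex 3.199 0.115 4.67
endloop
endfacet
facet normal -0.478 -0.874 -0.086
outer loop
vertex 2.328 -0.095 3.956
vertex 2.758 -0.227 2.902
vertex 3.331 -0.629 3.809
endloop
endfacet
facet normal 0.090 -0.339 -0.937
outer loop
vertex 2.758 -0.227 2.902
vertex 3.241 0.765 2.59
vertex 3.896 -0.098 2.965
endloop
endfacet
facet normal 0.308 0.743 -0.594
outer loop
vertex 3.241 0.765 2.59
vertex 3.109 1.509 3.451
vertex 4.112 0.975 3.304
endloop
endfacet
facet normal 0.534 0.006 0.845
outer loop
vertex 4.168 0.113 4.058
vertex 3.682 1.107 4.358
vertex 3.199 0.115 4.67
endloop
endfacet
facet normal 0.399 -0.663 0.634
outer loop
vertex 4.168 0.113 4.058
vertex 3.199 0.115 4.67
vertex 3.331 -0.629 3.809
endloop
endfacet
facet normal 0.667 -0.745 -0.022
outer loop
vertex 4.168 0.113 4.058
vertex 3.331 -0.629 3.809
vertex 3.896 -0.098 2.965
endloop
endfacet
facet normal 0.968 -0.126 -0.216
outer loop
vertex 4.168 0.113 4.058
vertex 3.896 -0.098 2.965
vertex 4.112 0.975 3.304
endloop
endfacet
facet normal 0.886 0.337 0.319
outer loop
vertex 4.168 0.113 4.058
vertex 4.112 0.975 3.304
vertex 3.682 1.107 4.358
endloop
endfacet
facet normal -0.090 0.339 0.937
outer loop
vertex 3.199 0.115 4.67
vertex 3.682 1.107 4.358
vertex 2.544 0.978 4.295
endloop
endfacet
facet normal -0.308 -0.743 0.594
outer loop
vertex 3.331 -0.629 3.809
vertex 3.199 0.115 4.67
vertex 2.328 -0.095 3.956
endloop
endfacet
facet normal 0.125 -0.875 -0.467
outer loop
vertex 3.896 -0.098 2.965
vertex 3.331 -0.629 3.809
vertex 2.758 -0.227 2.902
endloop
endfacet
facet normal 0.611 0.124 -0.782
outer loop
vertex 4.112 0.975 3.304
vertex 3.896 -0.098 2.965
vertex 3.241 0.765 2.59
endloop
endfacet
facet normal 0.478 0.874 0.086
outer loop
vertex 3.682 1.107 4.358
vertex 4.112 0.975 3.304
vertex 3.109 1.509 3.451
endloop
endfacet
facet normal 0.076 -0.582 -0.809
outer loop
vertex -2.037 -3.487 2.466
vertex -2.749 -3.244 2.224
vertex -2.041 -2.93 2.065
endloop
endfacet
facet normal 0.922 0.230 0.311
outer loop
vertex -2.037 -3.487 2.466
vertex -2.041 -2.93 2.065
vertex -2.911 -1.996 3.956
endloop
endfacet
facet normal 0.077 -0.582 -0.809
outer loop
vertex -2.041 -2.93 2.065
vertex -2.749 -3.244 2.224
vertex -2.578 -2.61 1.784
endloop
endfacet
facet normal 0.561 0.815 -0.144
outer loop
vertex -2.041 -2.93 2.065
vertex -2.578 -2.61 1.784
vertex -2.911 -1.996 3.956
endloop
endfacet
facet normal 0.077 -0.582 -0.809
outer loop
vertex -2.578 -2.61 1.784
vertex -2.749 -3.244 2.224
vertex -3.244 -2.767 1.834
endloop
endfacet
facet normal -0.240 0.924 -0.298
outer loop
vertex -2.578 -2.61 1.784
vertex -3.244 -2.767 1.834
vertex -2.911 -1.996 3.956
endloop
endfacet
facet normal 0.075 -0.583 -0.809
outer loop
vertex -3.244 -2.767 1.834
vertex -2.749 -3.244 2.224
vertex -3.537 -3.282 2.178
endloop
endfacet
facet normal -0.879 0.476 -0.035
outer loop
vertex -3.244 -2.767 1.834
vertex -3.537 -3.282 2.178
vertex -2.911 -1.996 3.956
endloop
endfacet
facet normal 0.075 -0.583 -0.809
outer loop
vertex -3.537 -3.282 2.178
vertex -2.749 -3.244 2.224
vertex -3.236 -3.769 2.557
endloop
endfacet
facet normal -0.874 -0.192 0.447
outer loop
vertex -3.537 -3.282 2.178
vertex -3.236 -3.769 2.557
vertex -2.911 -1.996 3.956
endloop
endfacet
facet normal 0.076 -0.583 -0.809
outer loop
vertex -3.236 -3.769 2.557
vertex -2.749 -3.244 2.224
vertex -2.569 -3.86 2.685
endloop
endfacet
facet normal -0.229 -0.577 0.784
outer loop
vertex -3.236 -3.769 2.557
vertex -2.569 -3.86 2.685
vertex -2.911 -1.996 3.956
endloop
endfacet
facet normal 0.076 -0.583 -0.809
outer loop
vertex -2.569 -3.86 2.685
vertex -2.749 -3.244 2.224
vertex -2.037 -3.487 2.466
endloop
endfacet
facet normal 0.570 -0.389 0.724
outer loop
vertex -2.569 -3.86 2.685
vertex -2.037 -3.487 2.466
vertex -2.911 -1.996 3.956
endloop
endfacet

endsolid


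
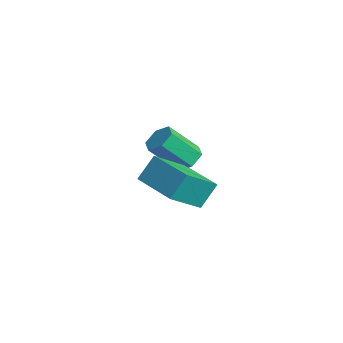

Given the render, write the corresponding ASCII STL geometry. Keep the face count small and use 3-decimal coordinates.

solid 
facet normal 0.153 0.666 -0.730
outer loop
vertex -1.392 4.299 -0.079
vertex -2.144 4.506 -0.048
vertex -1.619 4.873 0.397
endloop
endfacet
facet normal 0.944 0.119 0.307
outer loop
vertex -1.392 4.299 -0.079
vertex -1.619 4.873 0.397
vertex -1.685 3.027 1.316
endloop
endfacet
facet normal 0.944 0.119 0.306
outer loop
vertex -1.685 3.027 1.316
vertex -1.619 4.873 0.397
vertex -1.912 3.602 1.793
endloop
endfacet
facet normal -0.152 -0.666 0.730
outer loop
vertex -1.685 3.027 1.316
vertex -1.912 3.602 1.793
vertex -2.436 3.234 1.348
endloop
endfacet
facet normal 0.153 0.666 -0.730
outer loop
vertex -1.619 4.873 0.397
vertex -2.144 4.506 -0.048
vertex -2.37 5.08 0.429
endloop
endfacet
facet normal 0.221 0.698 0.682
outer loop
vertex -1.619 4.873 0.397
vertex -2.37 5.08 0.429
vertex -1.912 3.602 1.793
endloop
endfacet
facet normal 0.220 0.698 0.682
outer loop
vertex -1.912 3.602 1.793
vertex -2.37 5.08 0.429
vertex -2.663 3.809 1.824
endloop
endfacet
facet normal -0.153 -0.665 0.731
outer loop
vertex -1.912 3.602 1.793
vertex -2.663 3.809 1.824
vertex -2.436 3.234 1.348
endloop
endfacet
facet normal 0.153 0.666 -0.730
outer loop
vertex -2.37 5.08 0.429
vertex -2.144 4.506 -0.048
vertex -2.895 4.713 -0.016
endloop
endfacet
facet normal -0.723 0.579 0.376
outer loop
vertex -2.37 5.08 0.429
vertex -2.895 4.713 -0.016
vertex -2.663 3.809 1.824
endloop
endfacet
facet normal -0.724 0.579 0.376
outer loop
vertex -2.663 3.809 1.824
vertex -2.895 4.713 -0.016
vertex -3.188 3.441 1.379
endloop
endfacet
facet normal -0.153 -0.665 0.731
outer loop
vertex -2.663 3.809 1.824
vertex -3.188 3.441 1.379
vertex -2.436 3.234 1.348
endloop
endfacet
facet normal 0.152 0.666 -0.730
outer loop
vertex -2.895 4.713 -0.016
vertex -2.144 4.506 -0.048
vertex -2.668 4.138 -0.493
endloop
endfacet
facet normal -0.944 -0.119 -0.307
outer loop
vertex -2.895 4.713 -0.016
vertex -2.668 4.138 -0.493
vertex -3.188 3.441 1.379
endloop
endfacet
facet normal -0.944 -0.119 -0.307
outer loop
vertex -3.188 3.441 1.379
vertex -2.668 4.138 -0.493
vertex -2.961 2.867 0.903
endloop
endfacet
facet normal -0.153 -0.666 0.730
outer loop
vertex -3.188 3.441 1.379
vertex -2.961 2.867 0.903
vertex -2.436 3.234 1.348
endloop
endfacet
facet normal 0.153 0.665 -0.731
outer loop
vertex -2.668 4.138 -0.493
vertex -2.144 4.506 -0.048
vertex -1.917 3.931 -0.524
endloop
endfacet
facet normal -0.220 -0.698 -0.682
outer loop
vertex -2.668 4.138 -0.493
vertex -1.917 3.931 -0.524
vertex -2.961 2.867 0.903
endloop
endfacet
facet normal -0.221 -0.697 -0.682
outer loop
vertex -2.961 2.867 0.903
vertex -1.917 3.931 -0.524
vertex -2.21 2.66 0.871
endloop
endfacet
facet normal -0.153 -0.666 0.730
outer loop
vertex -2.961 2.867 0.903
vertex -2.21 2.66 0.871
vertex -2.436 3.234 1.348
endloop
endfacet
facet normal 0.153 0.665 -0.731
outer loop
vertex -1.917 3.931 -0.524
vertex -2.144 4.506 -0.048
vertex -1.392 4.299 -0.079
endloop
endfacet
facet normal 0.724 -0.579 -0.375
outer loop
vertex -1.917 3.931 -0.524
vertex -1.392 4.299 -0.079
vertex -2.21 2.66 0.871
endloop
endfacet
facet normal 0.723 -0.579 -0.376
outer loop
vertex -2.21 2.66 0.871
vertex -1.392 4.299 -0.079
vertex -1.685 3.027 1.316
endloop
endfacet
facet normal -0.153 -0.666 0.730
outer loop
vertex -2.21 2.66 0.871
vertex -1.685 3.027 1.316
vertex -2.436 3.234 1.348
endloop
endfacet
facet normal -0.979 -0.199 0.050
outer loop
vertex 1.396 1.303 2.675
vertex 1.04 2.789 1.598
vertex 1.496 0.54 1.591
endloop
endfacet
facet normal 0.191 -0.794 0.577
outer loop
vertex 3.62 0.971 1.482
vertex 1.396 1.303 2.675
vertex 1.496 0.54 1.591
endloop
endfacet
facet normal -0.979 -0.199 0.050
outer loop
vertex 1.496 0.54 1.591
vertex 1.04 2.789 1.598
vertex 1.139 2.026 0.513
endloop
endfacet
facet normal 0.075 -0.574 -0.816
outer loop
vertex 1.139 2.026 0.513
vertex 3.62 0.971 1.482
vertex 1.496 0.54 1.591
endloop
endfacet
facet normal -0.074 0.573 0.816
outer loop
vertex 1.396 1.303 2.675
vertex 3.164 3.22 1.489
vertex 1.04 2.789 1.598
endloop
endfacet
facet normal 0.190 -0.795 0.576
outer loop
vertex 3.521 1.734 2.567
vertex 1.396 1.303 2.675
vertex 3.62 0.971 1.482
endloop
endfacet
facet normal -0.075 0.574 0.816
outer loop
vertex 3.521 1.734 2.567
vertex 3.164 3.22 1.489
vertex 1.396 1.303 2.675
endloop
endfacet
facet normal -0.191 0.795 -0.576
outer loop
vertex 1.04 2.789 1.598
vertex 3.164 3.22 1.489
vertex 1.139 2.026 0.513
endloop
endfacet
facet normal 0.075 -0.573 -0.816
outer loop
vertex 3.264 2.457 0.405
vertex 3.62 0.971 1.482
vertex 1.139 2.026 0.513
endloop
endfacet
facet normal -0.190 0.794 -0.577
outer loop
vertex 1.139 2.026 0.513
vertex 3.164 3.22 1.489
vertex 3.264 2.457 0.405
endloop
endfacet
facet normal 0.979 0.198 -0.050
outer loop
vertex 3.264 2.457 0.405
vertex 3.521 1.734 2.567
vertex 3.62 0.971 1.482
endloop
endfacet
facet normal 0.979 0.199 -0.050
outer loop
vertex 3.164 3.22 1.489
vertex 3.521 1.734 2.567
vertex 3.264 2.457 0.405
endloop
endfacet

endsolid


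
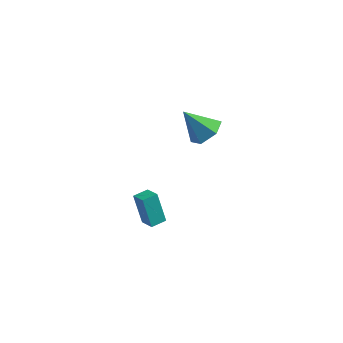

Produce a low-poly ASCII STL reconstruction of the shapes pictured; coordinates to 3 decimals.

solid 
facet normal -0.753 0.515 -0.410
outer loop
vertex 0.808 -3.47 -2.925
vertex 1.353 -2.656 -2.903
vertex 1.518 -3.897 -4.767
endloop
endfacet
facet normal -0.556 -0.831 -0.022
outer loop
vertex 2.347 -4.464 -4.317
vertex 0.808 -3.47 -2.925
vertex 1.518 -3.897 -4.767
endloop
endfacet
facet normal -0.753 0.515 -0.410
outer loop
vertex 1.518 -3.897 -4.767
vertex 1.353 -2.656 -2.903
vertex 2.064 -3.083 -4.746
endloop
endfacet
facet normal 0.351 -0.212 -0.912
outer loop
vertex 2.064 -3.083 -4.746
vertex 2.347 -4.464 -4.317
vertex 1.518 -3.897 -4.767
endloop
endfacet
facet normal -0.351 0.211 0.912
outer loop
vertex 0.808 -3.47 -2.925
vertex 2.182 -3.223 -2.453
vertex 1.353 -2.656 -2.903
endloop
endfacet
facet normal -0.557 -0.831 -0.022
outer loop
vertex 1.636 -4.037 -2.474
vertex 0.808 -3.47 -2.925
vertex 2.347 -4.464 -4.317
endloop
endfacet
facet normal -0.351 0.212 0.912
outer loop
vertex 1.636 -4.037 -2.474
vertex 2.182 -3.223 -2.453
vertex 0.808 -3.47 -2.925
endloop
endfacet
facet normal 0.556 0.831 0.022
outer loop
vertex 1.353 -2.656 -2.903
vertex 2.182 -3.223 -2.453
vertex 2.064 -3.083 -4.746
endloop
endfacet
facet normal 0.352 -0.211 -0.912
outer loop
vertex 2.892 -3.65 -4.295
vertex 2.347 -4.464 -4.317
vertex 2.064 -3.083 -4.746
endloop
endfacet
facet normal 0.557 0.830 0.022
outer loop
vertex 2.064 -3.083 -4.746
vertex 2.182 -3.223 -2.453
vertex 2.892 -3.65 -4.295
endloop
endfacet
facet normal 0.753 -0.515 0.410
outer loop
vertex 2.892 -3.65 -4.295
vertex 1.636 -4.037 -2.474
vertex 2.347 -4.464 -4.317
endloop
endfacet
facet normal 0.753 -0.515 0.410
outer loop
vertex 2.182 -3.223 -2.453
vertex 1.636 -4.037 -2.474
vertex 2.892 -3.65 -4.295
endloop
endfacet
facet normal 0.634 0.106 -0.766
outer loop
vertex 5.371 -2.374 3.666
vertex 4.584 -1.873 3.083
vertex 5.257 -1.282 3.722
endloop
endfacet
facet normal 0.424 -0.002 0.906
outer loop
vertex 5.371 -2.374 3.666
vertex 5.257 -1.282 3.722
vertex 3.296 -2.087 4.637
endloop
endfacet
facet normal 0.635 0.105 -0.766
outer loop
vertex 5.257 -1.282 3.722
vertex 4.584 -1.873 3.083
vertex 4.47 -0.781 3.138
endloop
endfacet
facet normal -0.005 0.756 0.655
outer loop
vertex 5.257 -1.282 3.722
vertex 4.47 -0.781 3.138
vertex 3.296 -2.087 4.637
endloop
endfacet
facet normal 0.635 0.105 -0.766
outer loop
vertex 4.47 -0.781 3.138
vertex 4.584 -1.873 3.083
vertex 3.798 -1.372 2.5
endloop
endfacet
facet normal -0.698 0.713 0.075
outer loop
vertex 4.47 -0.781 3.138
vertex 3.798 -1.372 2.5
vertex 3.296 -2.087 4.637
endloop
endfacet
facet normal 0.635 0.105 -0.765
outer loop
vertex 3.798 -1.372 2.5
vertex 4.584 -1.873 3.083
vertex 3.912 -2.465 2.444
endloop
endfacet
facet normal -0.963 -0.087 -0.255
outer loop
vertex 3.798 -1.372 2.5
vertex 3.912 -2.465 2.444
vertex 3.296 -2.087 4.637
endloop
endfacet
facet normal 0.635 0.105 -0.765
outer loop
vertex 3.912 -2.465 2.444
vertex 4.584 -1.873 3.083
vertex 4.699 -2.966 3.028
endloop
endfacet
facet normal -0.535 -0.845 -0.005
outer loop
vertex 3.912 -2.465 2.444
vertex 4.699 -2.966 3.028
vertex 3.296 -2.087 4.637
endloop
endfacet
facet normal 0.634 0.105 -0.766
outer loop
vertex 4.699 -2.966 3.028
vertex 4.584 -1.873 3.083
vertex 5.371 -2.374 3.666
endloop
endfacet
facet normal 0.159 -0.802 0.576
outer loop
vertex 4.699 -2.966 3.028
vertex 5.371 -2.374 3.666
vertex 3.296 -2.087 4.637
endloop
endfacet

endsolid


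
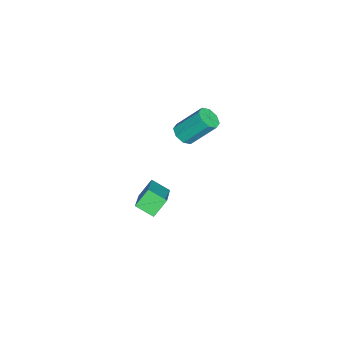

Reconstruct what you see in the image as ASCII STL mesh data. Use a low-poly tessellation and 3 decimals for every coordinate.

solid 
facet normal -0.821 -0.128 -0.556
outer loop
vertex 3.178 -1.71 -2.645
vertex 2.681 -1.295 -2.006
vertex 3.321 -0.944 -3.032
endloop
endfacet
facet normal 0.546 -0.457 -0.702
outer loop
vertex 5.119 -0.665 -1.814
vertex 3.178 -1.71 -2.645
vertex 3.321 -0.944 -3.032
endloop
endfacet
facet normal -0.821 -0.128 -0.556
outer loop
vertex 3.321 -0.944 -3.032
vertex 2.681 -1.295 -2.006
vertex 2.824 -0.529 -2.393
endloop
endfacet
facet normal 0.164 0.881 -0.444
outer loop
vertex 2.824 -0.529 -2.393
vertex 5.119 -0.665 -1.814
vertex 3.321 -0.944 -3.032
endloop
endfacet
facet normal -0.164 -0.881 0.444
outer loop
vertex 3.178 -1.71 -2.645
vertex 4.479 -1.016 -0.788
vertex 2.681 -1.295 -2.006
endloop
endfacet
facet normal 0.546 -0.457 -0.702
outer loop
vertex 4.976 -1.431 -1.427
vertex 3.178 -1.71 -2.645
vertex 5.119 -0.665 -1.814
endloop
endfacet
facet normal -0.164 -0.881 0.444
outer loop
vertex 4.976 -1.431 -1.427
vertex 4.479 -1.016 -0.788
vertex 3.178 -1.71 -2.645
endloop
endfacet
facet normal -0.546 0.457 0.702
outer loop
vertex 2.681 -1.295 -2.006
vertex 4.479 -1.016 -0.788
vertex 2.824 -0.529 -2.393
endloop
endfacet
facet normal 0.164 0.881 -0.444
outer loop
vertex 4.622 -0.25 -1.175
vertex 5.119 -0.665 -1.814
vertex 2.824 -0.529 -2.393
endloop
endfacet
facet normal -0.546 0.457 0.702
outer loop
vertex 2.824 -0.529 -2.393
vertex 4.479 -1.016 -0.788
vertex 4.622 -0.25 -1.175
endloop
endfacet
facet normal 0.821 0.128 0.556
outer loop
vertex 4.622 -0.25 -1.175
vertex 4.976 -1.431 -1.427
vertex 5.119 -0.665 -1.814
endloop
endfacet
facet normal 0.821 0.128 0.556
outer loop
vertex 4.479 -1.016 -0.788
vertex 4.976 -1.431 -1.427
vertex 4.622 -0.25 -1.175
endloop
endfacet
facet normal 0.076 -0.656 -0.751
outer loop
vertex -0.319 -0.653 -2.31
vertex -0.88 -0.749 -2.283
vertex -0.546 -0.385 -2.567
endloop
endfacet
facet normal 0.850 0.436 -0.296
outer loop
vertex -0.319 -0.653 -2.31
vertex -0.546 -0.385 -2.567
vertex -0.439 0.385 -1.124
endloop
endfacet
facet normal 0.849 0.437 -0.296
outer loop
vertex -0.439 0.385 -1.124
vertex -0.546 -0.385 -2.567
vertex -0.667 0.653 -1.382
endloop
endfacet
facet normal -0.076 0.657 0.750
outer loop
vertex -0.439 0.385 -1.124
vertex -0.667 0.653 -1.382
vertex -1.0 0.289 -1.097
endloop
endfacet
facet normal 0.078 -0.657 -0.750
outer loop
vertex -0.546 -0.385 -2.567
vertex -0.88 -0.749 -2.283
vertex -0.969 -0.33 -2.659
endloop
endfacet
facet normal 0.233 0.743 -0.627
outer loop
vertex -0.546 -0.385 -2.567
vertex -0.969 -0.33 -2.659
vertex -0.667 0.653 -1.382
endloop
endfacet
facet normal 0.232 0.744 -0.627
outer loop
vertex -0.667 0.653 -1.382
vertex -0.969 -0.33 -2.659
vertex -1.09 0.708 -1.473
endloop
endfacet
facet normal -0.076 0.657 0.750
outer loop
vertex -0.667 0.653 -1.382
vertex -1.09 0.708 -1.473
vertex -1.0 0.289 -1.097
endloop
endfacet
facet normal 0.076 -0.657 -0.750
outer loop
vertex -0.969 -0.33 -2.659
vertex -0.88 -0.749 -2.283
vertex -1.34 -0.52 -2.53
endloop
endfacet
facet normal -0.521 0.615 -0.592
outer loop
vertex -0.969 -0.33 -2.659
vertex -1.34 -0.52 -2.53
vertex -1.09 0.708 -1.473
endloop
endfacet
facet normal -0.523 0.615 -0.590
outer loop
vertex -1.09 0.708 -1.473
vertex -1.34 -0.52 -2.53
vertex -1.46 0.517 -1.344
endloop
endfacet
facet normal -0.077 0.657 0.750
outer loop
vertex -1.09 0.708 -1.473
vertex -1.46 0.517 -1.344
vertex -1.0 0.289 -1.097
endloop
endfacet
facet normal 0.076 -0.656 -0.751
outer loop
vertex -1.34 -0.52 -2.53
vertex -0.88 -0.749 -2.283
vertex -1.441 -0.845 -2.256
endloop
endfacet
facet normal -0.970 0.126 -0.208
outer loop
vertex -1.34 -0.52 -2.53
vertex -1.441 -0.845 -2.256
vertex -1.46 0.517 -1.344
endloop
endfacet
facet normal -0.970 0.126 -0.208
outer loop
vertex -1.46 0.517 -1.344
vertex -1.441 -0.845 -2.256
vertex -1.561 0.193 -1.07
endloop
endfacet
facet normal -0.076 0.658 0.749
outer loop
vertex -1.46 0.517 -1.344
vertex -1.561 0.193 -1.07
vertex -1.0 0.289 -1.097
endloop
endfacet
facet normal 0.076 -0.657 -0.750
outer loop
vertex -1.441 -0.845 -2.256
vertex -0.88 -0.749 -2.283
vertex -1.213 -1.113 -1.998
endloop
endfacet
facet normal -0.849 -0.437 0.297
outer loop
vertex -1.441 -0.845 -2.256
vertex -1.213 -1.113 -1.998
vertex -1.561 0.193 -1.07
endloop
endfacet
facet normal -0.850 -0.436 0.296
outer loop
vertex -1.561 0.193 -1.07
vertex -1.213 -1.113 -1.998
vertex -1.334 -0.075 -0.813
endloop
endfacet
facet normal -0.076 0.656 0.751
outer loop
vertex -1.561 0.193 -1.07
vertex -1.334 -0.075 -0.813
vertex -1.0 0.289 -1.097
endloop
endfacet
facet normal 0.076 -0.657 -0.750
outer loop
vertex -1.213 -1.113 -1.998
vertex -0.88 -0.749 -2.283
vertex -0.79 -1.168 -1.907
endloop
endfacet
facet normal -0.232 -0.743 0.627
outer loop
vertex -1.213 -1.113 -1.998
vertex -0.79 -1.168 -1.907
vertex -1.334 -0.075 -0.813
endloop
endfacet
facet normal -0.233 -0.743 0.627
outer loop
vertex -1.334 -0.075 -0.813
vertex -0.79 -1.168 -1.907
vertex -0.911 -0.13 -0.721
endloop
endfacet
facet normal -0.078 0.657 0.750
outer loop
vertex -1.334 -0.075 -0.813
vertex -0.911 -0.13 -0.721
vertex -1.0 0.289 -1.097
endloop
endfacet
facet normal 0.077 -0.657 -0.750
outer loop
vertex -0.79 -1.168 -1.907
vertex -0.88 -0.749 -2.283
vertex -0.42 -0.977 -2.036
endloop
endfacet
facet normal 0.523 -0.614 0.591
outer loop
vertex -0.79 -1.168 -1.907
vertex -0.42 -0.977 -2.036
vertex -0.911 -0.13 -0.721
endloop
endfacet
facet normal 0.521 -0.616 0.591
outer loop
vertex -0.911 -0.13 -0.721
vertex -0.42 -0.977 -2.036
vertex -0.54 0.06 -0.85
endloop
endfacet
facet normal -0.076 0.657 0.750
outer loop
vertex -0.911 -0.13 -0.721
vertex -0.54 0.06 -0.85
vertex -1.0 0.289 -1.097
endloop
endfacet
facet normal 0.076 -0.658 -0.749
outer loop
vertex -0.42 -0.977 -2.036
vertex -0.88 -0.749 -2.283
vertex -0.319 -0.653 -2.31
endloop
endfacet
facet normal 0.970 -0.126 0.208
outer loop
vertex -0.42 -0.977 -2.036
vertex -0.319 -0.653 -2.31
vertex -0.54 0.06 -0.85
endloop
endfacet
facet normal 0.970 -0.126 0.208
outer loop
vertex -0.54 0.06 -0.85
vertex -0.319 -0.653 -2.31
vertex -0.439 0.385 -1.124
endloop
endfacet
facet normal -0.076 0.656 0.751
outer loop
vertex -0.54 0.06 -0.85
vertex -0.439 0.385 -1.124
vertex -1.0 0.289 -1.097
endloop
endfacet

endsolid


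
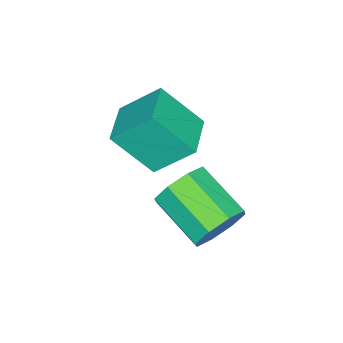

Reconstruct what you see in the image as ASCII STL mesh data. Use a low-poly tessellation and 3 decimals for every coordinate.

solid 
facet normal -0.935 -0.353 -0.026
outer loop
vertex -1.456 -4.196 -0.192
vertex -1.992 -2.875 1.139
vertex -1.943 -2.79 -1.785
endloop
endfacet
facet normal 0.275 -0.678 -0.682
outer loop
vertex -0.288 -2.165 -1.739
vertex -1.456 -4.196 -0.192
vertex -1.943 -2.79 -1.785
endloop
endfacet
facet normal -0.935 -0.353 -0.026
outer loop
vertex -1.943 -2.79 -1.785
vertex -1.992 -2.875 1.139
vertex -2.479 -1.469 -0.454
endloop
endfacet
facet normal -0.223 0.645 -0.730
outer loop
vertex -2.479 -1.469 -0.454
vertex -0.288 -2.165 -1.739
vertex -1.943 -2.79 -1.785
endloop
endfacet
facet normal 0.223 -0.645 0.730
outer loop
vertex -1.456 -4.196 -0.192
vertex -0.337 -2.25 1.185
vertex -1.992 -2.875 1.139
endloop
endfacet
facet normal 0.275 -0.678 -0.682
outer loop
vertex 0.199 -3.571 -0.146
vertex -1.456 -4.196 -0.192
vertex -0.288 -2.165 -1.739
endloop
endfacet
facet normal 0.223 -0.645 0.730
outer loop
vertex 0.199 -3.571 -0.146
vertex -0.337 -2.25 1.185
vertex -1.456 -4.196 -0.192
endloop
endfacet
facet normal -0.275 0.678 0.682
outer loop
vertex -1.992 -2.875 1.139
vertex -0.337 -2.25 1.185
vertex -2.479 -1.469 -0.454
endloop
endfacet
facet normal -0.223 0.645 -0.730
outer loop
vertex -0.824 -0.844 -0.408
vertex -0.288 -2.165 -1.739
vertex -2.479 -1.469 -0.454
endloop
endfacet
facet normal -0.275 0.678 0.682
outer loop
vertex -2.479 -1.469 -0.454
vertex -0.337 -2.25 1.185
vertex -0.824 -0.844 -0.408
endloop
endfacet
facet normal 0.935 0.353 0.026
outer loop
vertex -0.824 -0.844 -0.408
vertex 0.199 -3.571 -0.146
vertex -0.288 -2.165 -1.739
endloop
endfacet
facet normal 0.935 0.353 0.026
outer loop
vertex -0.337 -2.25 1.185
vertex 0.199 -3.571 -0.146
vertex -0.824 -0.844 -0.408
endloop
endfacet
facet normal 0.282 0.868 -0.408
outer loop
vertex 1.375 0.883 -1.911
vertex 0.511 0.845 -2.589
vertex 0.695 1.257 -1.586
endloop
endfacet
facet normal 0.517 0.221 0.827
outer loop
vertex 1.375 0.883 -1.911
vertex 0.695 1.257 -1.586
vertex 0.754 -1.027 -1.012
endloop
endfacet
facet normal 0.515 0.221 0.828
outer loop
vertex 0.754 -1.027 -1.012
vertex 0.695 1.257 -1.586
vertex 0.073 -0.653 -0.688
endloop
endfacet
facet normal -0.282 -0.868 0.408
outer loop
vertex 0.754 -1.027 -1.012
vertex 0.073 -0.653 -0.688
vertex -0.111 -1.065 -1.691
endloop
endfacet
facet normal 0.282 0.868 -0.408
outer loop
vertex 0.695 1.257 -1.586
vertex 0.511 0.845 -2.589
vertex -0.094 1.39 -1.849
endloop
endfacet
facet normal -0.207 0.471 0.858
outer loop
vertex 0.695 1.257 -1.586
vertex -0.094 1.39 -1.849
vertex 0.073 -0.653 -0.688
endloop
endfacet
facet normal -0.207 0.471 0.858
outer loop
vertex 0.073 -0.653 -0.688
vertex -0.094 1.39 -1.849
vertex -0.715 -0.52 -0.951
endloop
endfacet
facet normal -0.283 -0.868 0.408
outer loop
vertex 0.073 -0.653 -0.688
vertex -0.715 -0.52 -0.951
vertex -0.111 -1.065 -1.691
endloop
endfacet
facet normal 0.282 0.868 -0.409
outer loop
vertex -0.094 1.39 -1.849
vertex 0.511 0.845 -2.589
vertex -0.528 1.203 -2.546
endloop
endfacet
facet normal -0.809 0.444 0.385
outer loop
vertex -0.094 1.39 -1.849
vertex -0.528 1.203 -2.546
vertex -0.715 -0.52 -0.951
endloop
endfacet
facet normal -0.808 0.445 0.386
outer loop
vertex -0.715 -0.52 -0.951
vertex -0.528 1.203 -2.546
vertex -1.15 -0.706 -1.647
endloop
endfacet
facet normal -0.283 -0.868 0.409
outer loop
vertex -0.715 -0.52 -0.951
vertex -1.15 -0.706 -1.647
vertex -0.111 -1.065 -1.691
endloop
endfacet
facet normal 0.282 0.868 -0.408
outer loop
vertex -0.528 1.203 -2.546
vertex 0.511 0.845 -2.589
vertex -0.354 0.807 -3.268
endloop
endfacet
facet normal -0.937 0.158 -0.312
outer loop
vertex -0.528 1.203 -2.546
vertex -0.354 0.807 -3.268
vertex -1.15 -0.706 -1.647
endloop
endfacet
facet normal -0.937 0.157 -0.313
outer loop
vertex -1.15 -0.706 -1.647
vertex -0.354 0.807 -3.268
vertex -0.975 -1.103 -2.369
endloop
endfacet
facet normal -0.283 -0.868 0.409
outer loop
vertex -1.15 -0.706 -1.647
vertex -0.975 -1.103 -2.369
vertex -0.111 -1.065 -1.691
endloop
endfacet
facet normal 0.282 0.868 -0.408
outer loop
vertex -0.354 0.807 -3.268
vertex 0.511 0.845 -2.589
vertex 0.327 0.433 -3.592
endloop
endfacet
facet normal -0.516 -0.222 -0.828
outer loop
vertex -0.354 0.807 -3.268
vertex 0.327 0.433 -3.592
vertex -0.975 -1.103 -2.369
endloop
endfacet
facet normal -0.517 -0.221 -0.827
outer loop
vertex -0.975 -1.103 -2.369
vertex 0.327 0.433 -3.592
vertex -0.295 -1.477 -2.694
endloop
endfacet
facet normal -0.282 -0.868 0.408
outer loop
vertex -0.975 -1.103 -2.369
vertex -0.295 -1.477 -2.694
vertex -0.111 -1.065 -1.691
endloop
endfacet
facet normal 0.283 0.868 -0.408
outer loop
vertex 0.327 0.433 -3.592
vertex 0.511 0.845 -2.589
vertex 1.115 0.3 -3.329
endloop
endfacet
facet normal 0.207 -0.471 -0.858
outer loop
vertex 0.327 0.433 -3.592
vertex 1.115 0.3 -3.329
vertex -0.295 -1.477 -2.694
endloop
endfacet
facet normal 0.207 -0.471 -0.858
outer loop
vertex -0.295 -1.477 -2.694
vertex 1.115 0.3 -3.329
vertex 0.494 -1.61 -2.431
endloop
endfacet
facet normal -0.282 -0.868 0.408
outer loop
vertex -0.295 -1.477 -2.694
vertex 0.494 -1.61 -2.431
vertex -0.111 -1.065 -1.691
endloop
endfacet
facet normal 0.283 0.868 -0.409
outer loop
vertex 1.115 0.3 -3.329
vertex 0.511 0.845 -2.589
vertex 1.55 0.486 -2.633
endloop
endfacet
facet normal 0.808 -0.444 -0.386
outer loop
vertex 1.115 0.3 -3.329
vertex 1.55 0.486 -2.633
vertex 0.494 -1.61 -2.431
endloop
endfacet
facet normal 0.809 -0.445 -0.384
outer loop
vertex 0.494 -1.61 -2.431
vertex 1.55 0.486 -2.633
vertex 0.928 -1.423 -1.734
endloop
endfacet
facet normal -0.282 -0.868 0.409
outer loop
vertex 0.494 -1.61 -2.431
vertex 0.928 -1.423 -1.734
vertex -0.111 -1.065 -1.691
endloop
endfacet
facet normal 0.283 0.868 -0.409
outer loop
vertex 1.55 0.486 -2.633
vertex 0.511 0.845 -2.589
vertex 1.375 0.883 -1.911
endloop
endfacet
facet normal 0.936 -0.157 0.314
outer loop
vertex 1.55 0.486 -2.633
vertex 1.375 0.883 -1.911
vertex 0.928 -1.423 -1.734
endloop
endfacet
facet normal 0.937 -0.158 0.312
outer loop
vertex 0.928 -1.423 -1.734
vertex 1.375 0.883 -1.911
vertex 0.754 -1.027 -1.012
endloop
endfacet
facet normal -0.282 -0.868 0.408
outer loop
vertex 0.928 -1.423 -1.734
vertex 0.754 -1.027 -1.012
vertex -0.111 -1.065 -1.691
endloop
endfacet

endsolid


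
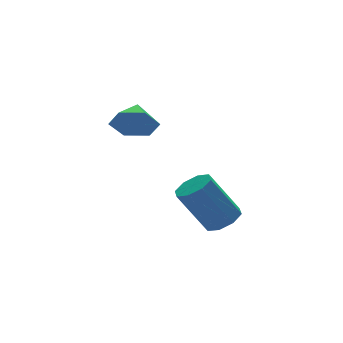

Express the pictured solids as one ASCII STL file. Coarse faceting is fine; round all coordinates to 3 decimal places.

solid 
facet normal -0.528 -0.744 -0.410
outer loop
vertex -0.553 2.446 2.913
vertex -1.082 2.477 3.539
vertex -1.209 2.935 2.871
endloop
endfacet
facet normal 0.533 0.670 -0.517
outer loop
vertex -0.553 2.446 2.913
vertex -1.209 2.935 2.871
vertex -0.538 3.243 3.961
endloop
endfacet
facet normal -0.528 -0.744 -0.410
outer loop
vertex -1.209 2.935 2.871
vertex -1.082 2.477 3.539
vertex -1.739 2.966 3.497
endloop
endfacet
facet normal -0.155 0.972 -0.179
outer loop
vertex -1.209 2.935 2.871
vertex -1.739 2.966 3.497
vertex -0.538 3.243 3.961
endloop
endfacet
facet normal -0.528 -0.744 -0.409
outer loop
vertex -1.739 2.966 3.497
vertex -1.082 2.477 3.539
vertex -1.611 2.508 4.165
endloop
endfacet
facet normal -0.387 0.724 0.571
outer loop
vertex -1.739 2.966 3.497
vertex -1.611 2.508 4.165
vertex -0.538 3.243 3.961
endloop
endfacet
facet normal -0.528 -0.744 -0.410
outer loop
vertex -1.611 2.508 4.165
vertex -1.082 2.477 3.539
vertex -0.954 2.018 4.207
endloop
endfacet
facet normal 0.067 0.174 0.982
outer loop
vertex -1.611 2.508 4.165
vertex -0.954 2.018 4.207
vertex -0.538 3.243 3.961
endloop
endfacet
facet normal -0.528 -0.744 -0.410
outer loop
vertex -0.954 2.018 4.207
vertex -1.082 2.477 3.539
vertex -0.425 1.988 3.581
endloop
endfacet
facet normal 0.755 -0.127 0.644
outer loop
vertex -0.954 2.018 4.207
vertex -0.425 1.988 3.581
vertex -0.538 3.243 3.961
endloop
endfacet
facet normal -0.528 -0.744 -0.409
outer loop
vertex -0.425 1.988 3.581
vertex -1.082 2.477 3.539
vertex -0.553 2.446 2.913
endloop
endfacet
facet normal 0.987 0.121 -0.106
outer loop
vertex -0.425 1.988 3.581
vertex -0.553 2.446 2.913
vertex -0.538 3.243 3.961
endloop
endfacet
facet normal 0.453 -0.287 -0.844
outer loop
vertex 0.364 -0.813 0.895
vertex -0.085 -1.29 0.816
vertex -0.036 -0.66 0.628
endloop
endfacet
facet normal 0.408 0.909 -0.090
outer loop
vertex 0.364 -0.813 0.895
vertex -0.036 -0.66 0.628
vertex -0.426 -0.313 2.363
endloop
endfacet
facet normal 0.410 0.908 -0.090
outer loop
vertex -0.426 -0.313 2.363
vertex -0.036 -0.66 0.628
vertex -0.826 -0.159 2.095
endloop
endfacet
facet normal -0.454 0.288 0.843
outer loop
vertex -0.426 -0.313 2.363
vertex -0.826 -0.159 2.095
vertex -0.875 -0.79 2.284
endloop
endfacet
facet normal 0.453 -0.287 -0.844
outer loop
vertex -0.036 -0.66 0.628
vertex -0.085 -1.29 0.816
vertex -0.465 -0.876 0.471
endloop
endfacet
facet normal -0.271 0.857 -0.439
outer loop
vertex -0.036 -0.66 0.628
vertex -0.465 -0.876 0.471
vertex -0.826 -0.159 2.095
endloop
endfacet
facet normal -0.271 0.857 -0.439
outer loop
vertex -0.826 -0.159 2.095
vertex -0.465 -0.876 0.471
vertex -1.255 -0.375 1.938
endloop
endfacet
facet normal -0.454 0.288 0.843
outer loop
vertex -0.826 -0.159 2.095
vertex -1.255 -0.375 1.938
vertex -0.875 -0.79 2.284
endloop
endfacet
facet normal 0.454 -0.286 -0.844
outer loop
vertex -0.465 -0.876 0.471
vertex -0.085 -1.29 0.816
vertex -0.671 -1.335 0.516
endloop
endfacet
facet normal -0.792 0.303 -0.530
outer loop
vertex -0.465 -0.876 0.471
vertex -0.671 -1.335 0.516
vertex -1.255 -0.375 1.938
endloop
endfacet
facet normal -0.792 0.303 -0.530
outer loop
vertex -1.255 -0.375 1.938
vertex -0.671 -1.335 0.516
vertex -1.461 -0.834 1.983
endloop
endfacet
facet normal -0.455 0.287 0.843
outer loop
vertex -1.255 -0.375 1.938
vertex -1.461 -0.834 1.983
vertex -0.875 -0.79 2.284
endloop
endfacet
facet normal 0.454 -0.288 -0.843
outer loop
vertex -0.671 -1.335 0.516
vertex -0.085 -1.29 0.816
vertex -0.534 -1.767 0.737
endloop
endfacet
facet normal -0.849 -0.428 -0.311
outer loop
vertex -0.671 -1.335 0.516
vertex -0.534 -1.767 0.737
vertex -1.461 -0.834 1.983
endloop
endfacet
facet normal -0.849 -0.428 -0.311
outer loop
vertex -1.461 -0.834 1.983
vertex -0.534 -1.767 0.737
vertex -1.324 -1.267 2.205
endloop
endfacet
facet normal -0.455 0.288 0.843
outer loop
vertex -1.461 -0.834 1.983
vertex -1.324 -1.267 2.205
vertex -0.875 -0.79 2.284
endloop
endfacet
facet normal 0.454 -0.288 -0.843
outer loop
vertex -0.534 -1.767 0.737
vertex -0.085 -1.29 0.816
vertex -0.134 -1.921 1.005
endloop
endfacet
facet normal -0.409 -0.908 0.089
outer loop
vertex -0.534 -1.767 0.737
vertex -0.134 -1.921 1.005
vertex -1.324 -1.267 2.205
endloop
endfacet
facet normal -0.408 -0.908 0.091
outer loop
vertex -1.324 -1.267 2.205
vertex -0.134 -1.921 1.005
vertex -0.924 -1.42 2.472
endloop
endfacet
facet normal -0.453 0.287 0.844
outer loop
vertex -1.324 -1.267 2.205
vertex -0.924 -1.42 2.472
vertex -0.875 -0.79 2.284
endloop
endfacet
facet normal 0.454 -0.288 -0.843
outer loop
vertex -0.134 -1.921 1.005
vertex -0.085 -1.29 0.816
vertex 0.295 -1.705 1.162
endloop
endfacet
facet normal 0.271 -0.857 0.439
outer loop
vertex -0.134 -1.921 1.005
vertex 0.295 -1.705 1.162
vertex -0.924 -1.42 2.472
endloop
endfacet
facet normal 0.271 -0.857 0.439
outer loop
vertex -0.924 -1.42 2.472
vertex 0.295 -1.705 1.162
vertex -0.495 -1.204 2.629
endloop
endfacet
facet normal -0.453 0.287 0.844
outer loop
vertex -0.924 -1.42 2.472
vertex -0.495 -1.204 2.629
vertex -0.875 -0.79 2.284
endloop
endfacet
facet normal 0.455 -0.287 -0.843
outer loop
vertex 0.295 -1.705 1.162
vertex -0.085 -1.29 0.816
vertex 0.501 -1.246 1.117
endloop
endfacet
facet normal 0.792 -0.303 0.530
outer loop
vertex 0.295 -1.705 1.162
vertex 0.501 -1.246 1.117
vertex -0.495 -1.204 2.629
endloop
endfacet
facet normal 0.792 -0.303 0.530
outer loop
vertex -0.495 -1.204 2.629
vertex 0.501 -1.246 1.117
vertex -0.289 -0.745 2.584
endloop
endfacet
facet normal -0.454 0.286 0.844
outer loop
vertex -0.495 -1.204 2.629
vertex -0.289 -0.745 2.584
vertex -0.875 -0.79 2.284
endloop
endfacet
facet normal 0.455 -0.288 -0.843
outer loop
vertex 0.501 -1.246 1.117
vertex -0.085 -1.29 0.816
vertex 0.364 -0.813 0.895
endloop
endfacet
facet normal 0.849 0.428 0.311
outer loop
vertex 0.501 -1.246 1.117
vertex 0.364 -0.813 0.895
vertex -0.289 -0.745 2.584
endloop
endfacet
facet normal 0.849 0.428 0.311
outer loop
vertex -0.289 -0.745 2.584
vertex 0.364 -0.813 0.895
vertex -0.426 -0.313 2.363
endloop
endfacet
facet normal -0.454 0.288 0.843
outer loop
vertex -0.289 -0.745 2.584
vertex -0.426 -0.313 2.363
vertex -0.875 -0.79 2.284
endloop
endfacet

endsolid


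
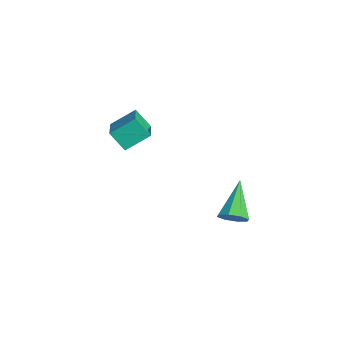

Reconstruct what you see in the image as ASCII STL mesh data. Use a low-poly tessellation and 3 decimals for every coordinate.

solid 
facet normal -0.451 -0.468 0.760
outer loop
vertex -2.596 -2.559 3.325
vertex -2.531 -1.361 4.102
vertex -4.005 -2.117 2.762
endloop
endfacet
facet normal -0.045 -0.838 -0.544
outer loop
vertex -3.469 -1.559 1.858
vertex -2.596 -2.559 3.325
vertex -4.005 -2.117 2.762
endloop
endfacet
facet normal -0.450 -0.469 0.760
outer loop
vertex -4.005 -2.117 2.762
vertex -2.531 -1.361 4.102
vertex -3.94 -0.919 3.54
endloop
endfacet
facet normal -0.892 0.280 -0.356
outer loop
vertex -3.94 -0.919 3.54
vertex -3.469 -1.559 1.858
vertex -4.005 -2.117 2.762
endloop
endfacet
facet normal 0.892 -0.279 0.356
outer loop
vertex -2.596 -2.559 3.325
vertex -1.995 -0.803 3.198
vertex -2.531 -1.361 4.102
endloop
endfacet
facet normal -0.046 -0.838 -0.544
outer loop
vertex -2.06 -2.001 2.42
vertex -2.596 -2.559 3.325
vertex -3.469 -1.559 1.858
endloop
endfacet
facet normal 0.892 -0.279 0.356
outer loop
vertex -2.06 -2.001 2.42
vertex -1.995 -0.803 3.198
vertex -2.596 -2.559 3.325
endloop
endfacet
facet normal 0.046 0.838 0.544
outer loop
vertex -2.531 -1.361 4.102
vertex -1.995 -0.803 3.198
vertex -3.94 -0.919 3.54
endloop
endfacet
facet normal -0.892 0.279 -0.356
outer loop
vertex -3.404 -0.361 2.635
vertex -3.469 -1.559 1.858
vertex -3.94 -0.919 3.54
endloop
endfacet
facet normal 0.046 0.838 0.544
outer loop
vertex -3.94 -0.919 3.54
vertex -1.995 -0.803 3.198
vertex -3.404 -0.361 2.635
endloop
endfacet
facet normal 0.450 0.469 -0.760
outer loop
vertex -3.404 -0.361 2.635
vertex -2.06 -2.001 2.42
vertex -3.469 -1.559 1.858
endloop
endfacet
facet normal 0.451 0.469 -0.760
outer loop
vertex -1.995 -0.803 3.198
vertex -2.06 -2.001 2.42
vertex -3.404 -0.361 2.635
endloop
endfacet
facet normal 0.711 -0.407 -0.574
outer loop
vertex 3.447 1.569 1.401
vertex 2.942 1.381 0.909
vertex 3.365 1.967 1.017
endloop
endfacet
facet normal 0.433 0.671 0.603
outer loop
vertex 3.447 1.569 1.401
vertex 3.365 1.967 1.017
vertex 1.478 2.219 2.091
endloop
endfacet
facet normal 0.710 -0.407 -0.575
outer loop
vertex 3.365 1.967 1.017
vertex 2.942 1.381 0.909
vertex 3.034 2.021 0.57
endloop
endfacet
facet normal 0.141 0.990 0.015
outer loop
vertex 3.365 1.967 1.017
vertex 3.034 2.021 0.57
vertex 1.478 2.219 2.091
endloop
endfacet
facet normal 0.711 -0.406 -0.574
outer loop
vertex 3.034 2.021 0.57
vertex 2.942 1.381 0.909
vertex 2.65 1.7 0.321
endloop
endfacet
facet normal -0.362 0.802 -0.475
outer loop
vertex 3.034 2.021 0.57
vertex 2.65 1.7 0.321
vertex 1.478 2.219 2.091
endloop
endfacet
facet normal 0.711 -0.407 -0.574
outer loop
vertex 2.65 1.7 0.321
vertex 2.942 1.381 0.909
vertex 2.437 1.193 0.417
endloop
endfacet
facet normal -0.783 0.219 -0.582
outer loop
vertex 2.65 1.7 0.321
vertex 2.437 1.193 0.417
vertex 1.478 2.219 2.091
endloop
endfacet
facet normal 0.711 -0.406 -0.574
outer loop
vertex 2.437 1.193 0.417
vertex 2.942 1.381 0.909
vertex 2.52 0.795 0.801
endloop
endfacet
facet normal -0.875 -0.418 -0.245
outer loop
vertex 2.437 1.193 0.417
vertex 2.52 0.795 0.801
vertex 1.478 2.219 2.091
endloop
endfacet
facet normal 0.711 -0.406 -0.574
outer loop
vertex 2.52 0.795 0.801
vertex 2.942 1.381 0.909
vertex 2.85 0.741 1.248
endloop
endfacet
facet normal -0.584 -0.737 0.342
outer loop
vertex 2.52 0.795 0.801
vertex 2.85 0.741 1.248
vertex 1.478 2.219 2.091
endloop
endfacet
facet normal 0.711 -0.406 -0.574
outer loop
vertex 2.85 0.741 1.248
vertex 2.942 1.381 0.909
vertex 3.234 1.062 1.497
endloop
endfacet
facet normal -0.080 -0.549 0.832
outer loop
vertex 2.85 0.741 1.248
vertex 3.234 1.062 1.497
vertex 1.478 2.219 2.091
endloop
endfacet
facet normal 0.711 -0.407 -0.574
outer loop
vertex 3.234 1.062 1.497
vertex 2.942 1.381 0.909
vertex 3.447 1.569 1.401
endloop
endfacet
facet normal 0.341 0.035 0.940
outer loop
vertex 3.234 1.062 1.497
vertex 3.447 1.569 1.401
vertex 1.478 2.219 2.091
endloop
endfacet

endsolid
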